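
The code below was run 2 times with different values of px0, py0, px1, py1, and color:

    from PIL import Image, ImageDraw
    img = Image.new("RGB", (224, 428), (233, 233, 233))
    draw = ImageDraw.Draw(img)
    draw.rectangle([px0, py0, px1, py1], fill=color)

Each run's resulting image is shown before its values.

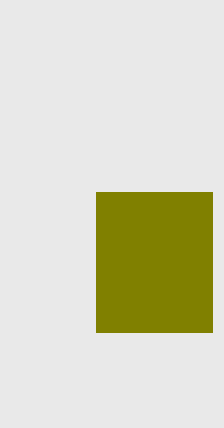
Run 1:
px0 = 96, py0 = 192, px1 = 212, py1 = 332, color = 'olive'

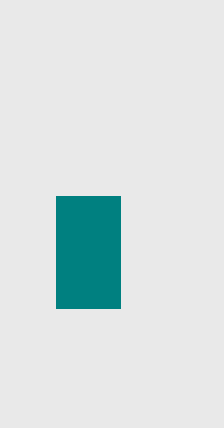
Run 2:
px0 = 56; py0 = 196; px1 = 120; py1 = 308; color = 'teal'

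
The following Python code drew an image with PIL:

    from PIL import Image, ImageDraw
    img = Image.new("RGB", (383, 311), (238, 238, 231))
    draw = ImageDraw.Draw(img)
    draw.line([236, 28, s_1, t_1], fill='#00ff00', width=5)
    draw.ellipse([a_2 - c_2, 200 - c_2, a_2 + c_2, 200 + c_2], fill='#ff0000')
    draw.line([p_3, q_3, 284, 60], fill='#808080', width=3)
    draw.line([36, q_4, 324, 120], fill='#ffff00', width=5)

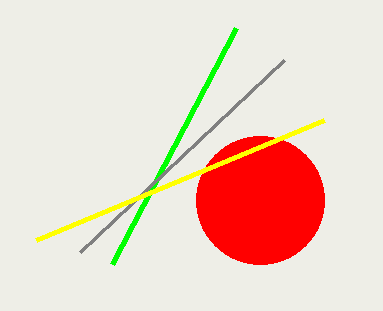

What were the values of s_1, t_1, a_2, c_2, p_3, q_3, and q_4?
s_1 = 112, t_1 = 264, a_2 = 260, c_2 = 64, p_3 = 80, q_3 = 252, q_4 = 240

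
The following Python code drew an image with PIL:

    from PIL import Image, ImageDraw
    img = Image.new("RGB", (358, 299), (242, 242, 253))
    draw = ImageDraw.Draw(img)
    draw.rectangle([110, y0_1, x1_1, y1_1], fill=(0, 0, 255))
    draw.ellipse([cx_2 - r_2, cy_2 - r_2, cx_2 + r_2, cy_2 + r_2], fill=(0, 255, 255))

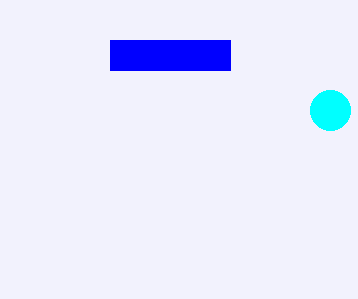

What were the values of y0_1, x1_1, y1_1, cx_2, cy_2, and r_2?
y0_1 = 40, x1_1 = 230, y1_1 = 70, cx_2 = 330, cy_2 = 110, r_2 = 20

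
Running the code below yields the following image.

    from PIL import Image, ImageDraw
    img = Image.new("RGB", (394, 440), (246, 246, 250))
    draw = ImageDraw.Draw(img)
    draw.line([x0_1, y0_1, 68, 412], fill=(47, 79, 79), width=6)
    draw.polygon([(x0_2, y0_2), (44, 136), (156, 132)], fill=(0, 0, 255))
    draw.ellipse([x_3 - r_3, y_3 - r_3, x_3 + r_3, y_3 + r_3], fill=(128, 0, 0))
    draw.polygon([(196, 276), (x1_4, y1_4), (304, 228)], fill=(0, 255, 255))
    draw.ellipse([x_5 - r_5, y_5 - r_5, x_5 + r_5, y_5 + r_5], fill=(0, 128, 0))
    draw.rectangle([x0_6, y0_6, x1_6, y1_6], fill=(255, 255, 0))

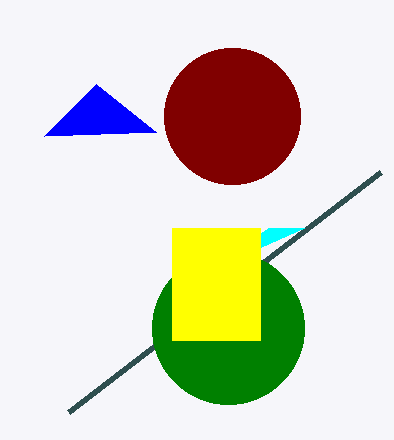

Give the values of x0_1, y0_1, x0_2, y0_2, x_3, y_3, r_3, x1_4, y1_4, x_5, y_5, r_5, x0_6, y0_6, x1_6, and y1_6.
x0_1 = 380
y0_1 = 172
x0_2 = 96
y0_2 = 84
x_3 = 232
y_3 = 116
r_3 = 68
x1_4 = 268
y1_4 = 228
x_5 = 228
y_5 = 328
r_5 = 76
x0_6 = 172
y0_6 = 228
x1_6 = 260
y1_6 = 340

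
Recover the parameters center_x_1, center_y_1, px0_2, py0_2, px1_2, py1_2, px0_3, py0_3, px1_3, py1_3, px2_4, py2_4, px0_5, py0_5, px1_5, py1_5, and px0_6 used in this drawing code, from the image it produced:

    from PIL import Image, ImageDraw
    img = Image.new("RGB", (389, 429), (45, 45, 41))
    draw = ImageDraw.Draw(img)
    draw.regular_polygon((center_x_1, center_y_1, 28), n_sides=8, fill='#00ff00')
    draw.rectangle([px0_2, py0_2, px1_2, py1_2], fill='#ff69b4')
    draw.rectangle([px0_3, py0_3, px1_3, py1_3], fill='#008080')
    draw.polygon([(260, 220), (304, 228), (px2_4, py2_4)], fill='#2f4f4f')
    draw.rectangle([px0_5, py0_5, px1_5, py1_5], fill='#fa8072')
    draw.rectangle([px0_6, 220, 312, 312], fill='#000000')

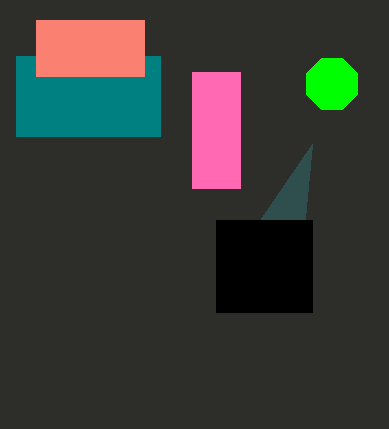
center_x_1 = 332
center_y_1 = 84
px0_2 = 192
py0_2 = 72
px1_2 = 240
py1_2 = 188
px0_3 = 16
py0_3 = 56
px1_3 = 160
py1_3 = 136
px2_4 = 312
py2_4 = 144
px0_5 = 36
py0_5 = 20
px1_5 = 144
py1_5 = 76
px0_6 = 216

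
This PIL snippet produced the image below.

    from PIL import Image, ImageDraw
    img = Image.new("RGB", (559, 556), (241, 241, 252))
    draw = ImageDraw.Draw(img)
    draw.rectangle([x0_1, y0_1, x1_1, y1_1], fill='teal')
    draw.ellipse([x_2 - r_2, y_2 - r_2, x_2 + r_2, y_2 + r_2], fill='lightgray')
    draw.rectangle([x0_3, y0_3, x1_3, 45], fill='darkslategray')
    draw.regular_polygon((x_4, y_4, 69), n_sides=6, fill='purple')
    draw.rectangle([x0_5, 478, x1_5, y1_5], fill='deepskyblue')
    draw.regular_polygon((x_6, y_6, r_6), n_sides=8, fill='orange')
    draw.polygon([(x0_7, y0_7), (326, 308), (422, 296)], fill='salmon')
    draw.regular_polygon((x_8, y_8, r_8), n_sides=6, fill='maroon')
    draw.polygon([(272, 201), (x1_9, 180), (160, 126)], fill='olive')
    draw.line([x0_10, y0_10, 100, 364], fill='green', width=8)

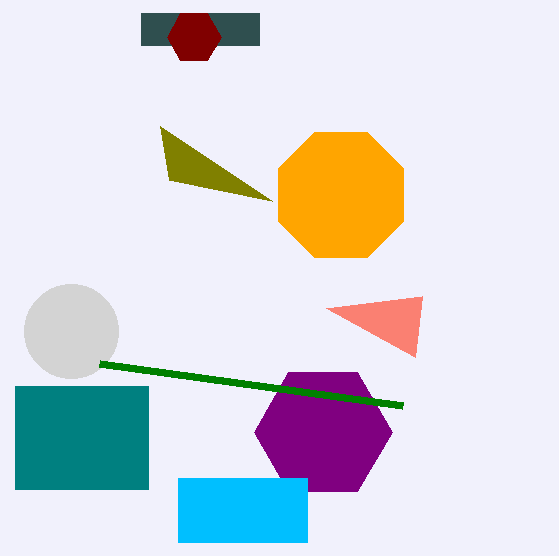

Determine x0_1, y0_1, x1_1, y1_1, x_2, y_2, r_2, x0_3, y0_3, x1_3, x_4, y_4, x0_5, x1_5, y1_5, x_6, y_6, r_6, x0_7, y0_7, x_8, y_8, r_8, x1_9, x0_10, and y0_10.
x0_1 = 15, y0_1 = 386, x1_1 = 148, y1_1 = 489, x_2 = 71, y_2 = 331, r_2 = 47, x0_3 = 141, y0_3 = 13, x1_3 = 259, x_4 = 323, y_4 = 432, x0_5 = 178, x1_5 = 307, y1_5 = 542, x_6 = 341, y_6 = 195, r_6 = 68, x0_7 = 415, y0_7 = 357, x_8 = 194, y_8 = 37, r_8 = 27, x1_9 = 169, x0_10 = 403, y0_10 = 406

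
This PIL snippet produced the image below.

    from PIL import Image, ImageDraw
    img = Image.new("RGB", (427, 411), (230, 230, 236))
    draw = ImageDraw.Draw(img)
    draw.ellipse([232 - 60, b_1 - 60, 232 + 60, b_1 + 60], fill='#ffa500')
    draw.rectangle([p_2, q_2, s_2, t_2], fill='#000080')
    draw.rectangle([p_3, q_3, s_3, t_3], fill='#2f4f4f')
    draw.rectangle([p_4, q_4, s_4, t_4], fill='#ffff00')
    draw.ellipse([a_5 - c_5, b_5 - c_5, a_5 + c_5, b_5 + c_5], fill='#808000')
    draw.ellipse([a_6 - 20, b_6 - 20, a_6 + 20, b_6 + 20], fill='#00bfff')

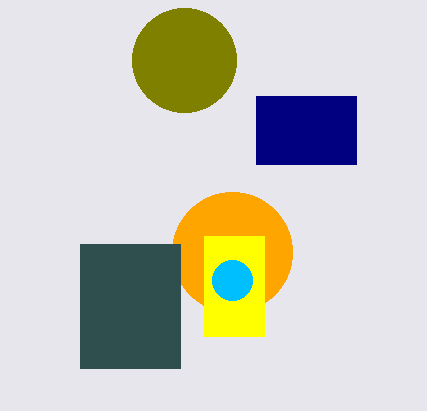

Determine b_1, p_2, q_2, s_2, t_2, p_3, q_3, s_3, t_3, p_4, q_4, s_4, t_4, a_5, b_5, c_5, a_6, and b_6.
b_1 = 252; p_2 = 256; q_2 = 96; s_2 = 356; t_2 = 164; p_3 = 80; q_3 = 244; s_3 = 180; t_3 = 368; p_4 = 204; q_4 = 236; s_4 = 264; t_4 = 336; a_5 = 184; b_5 = 60; c_5 = 52; a_6 = 232; b_6 = 280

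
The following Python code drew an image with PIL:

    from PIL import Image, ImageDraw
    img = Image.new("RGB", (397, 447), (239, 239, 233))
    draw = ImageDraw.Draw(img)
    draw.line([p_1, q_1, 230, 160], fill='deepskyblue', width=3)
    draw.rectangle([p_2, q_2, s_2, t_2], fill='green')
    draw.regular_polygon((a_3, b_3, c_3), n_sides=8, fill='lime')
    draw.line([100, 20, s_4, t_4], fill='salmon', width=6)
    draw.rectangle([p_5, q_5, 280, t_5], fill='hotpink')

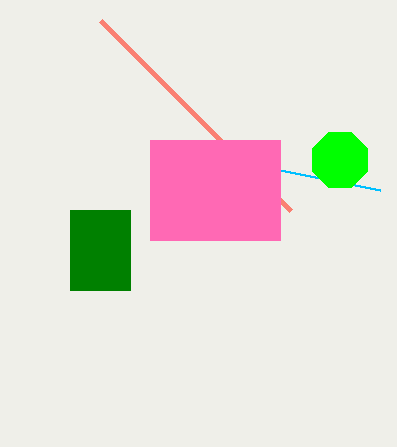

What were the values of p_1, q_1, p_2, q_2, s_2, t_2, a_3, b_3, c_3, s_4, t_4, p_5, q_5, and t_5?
p_1 = 380, q_1 = 190, p_2 = 70, q_2 = 210, s_2 = 130, t_2 = 290, a_3 = 340, b_3 = 160, c_3 = 30, s_4 = 290, t_4 = 210, p_5 = 150, q_5 = 140, t_5 = 240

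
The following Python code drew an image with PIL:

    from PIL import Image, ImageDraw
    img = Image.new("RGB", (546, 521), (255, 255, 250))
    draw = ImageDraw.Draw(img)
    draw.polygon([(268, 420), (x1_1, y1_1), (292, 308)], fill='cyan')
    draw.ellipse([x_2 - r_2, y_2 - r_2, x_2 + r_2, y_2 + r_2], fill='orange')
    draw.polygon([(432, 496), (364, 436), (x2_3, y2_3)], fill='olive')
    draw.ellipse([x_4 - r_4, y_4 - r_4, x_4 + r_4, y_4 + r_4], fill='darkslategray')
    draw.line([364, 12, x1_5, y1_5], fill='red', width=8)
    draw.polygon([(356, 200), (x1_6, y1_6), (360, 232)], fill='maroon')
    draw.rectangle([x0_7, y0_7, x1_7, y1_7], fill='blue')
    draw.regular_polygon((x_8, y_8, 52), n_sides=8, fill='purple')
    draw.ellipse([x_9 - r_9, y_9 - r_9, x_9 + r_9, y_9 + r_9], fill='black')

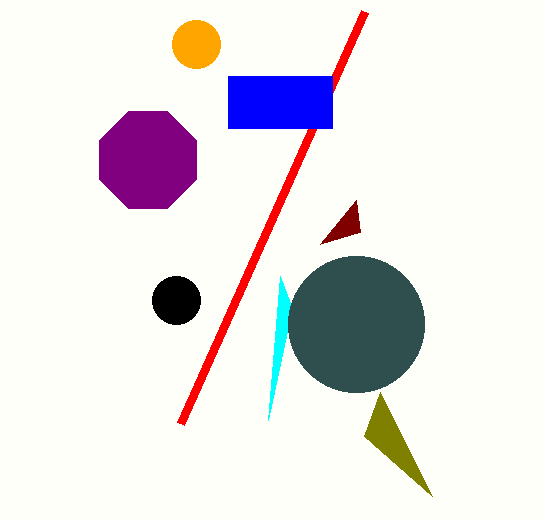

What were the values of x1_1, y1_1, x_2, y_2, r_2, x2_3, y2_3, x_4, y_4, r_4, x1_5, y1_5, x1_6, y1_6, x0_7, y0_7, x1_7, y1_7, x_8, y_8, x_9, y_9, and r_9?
x1_1 = 280
y1_1 = 276
x_2 = 196
y_2 = 44
r_2 = 24
x2_3 = 380
y2_3 = 392
x_4 = 356
y_4 = 324
r_4 = 68
x1_5 = 180
y1_5 = 424
x1_6 = 320
y1_6 = 244
x0_7 = 228
y0_7 = 76
x1_7 = 332
y1_7 = 128
x_8 = 148
y_8 = 160
x_9 = 176
y_9 = 300
r_9 = 24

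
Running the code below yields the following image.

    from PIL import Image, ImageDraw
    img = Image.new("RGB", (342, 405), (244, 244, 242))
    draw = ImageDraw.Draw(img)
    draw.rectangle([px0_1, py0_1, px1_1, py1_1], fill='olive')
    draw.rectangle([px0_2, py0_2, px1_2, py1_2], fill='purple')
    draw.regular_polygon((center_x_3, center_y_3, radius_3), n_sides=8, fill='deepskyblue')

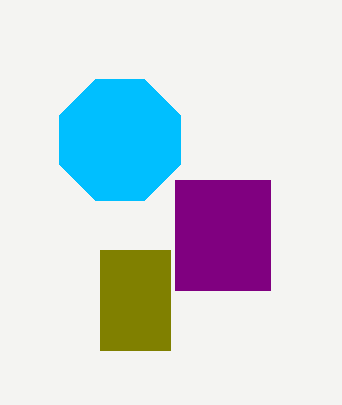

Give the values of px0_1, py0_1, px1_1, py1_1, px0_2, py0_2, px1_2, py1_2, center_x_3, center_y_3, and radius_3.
px0_1 = 100
py0_1 = 250
px1_1 = 170
py1_1 = 350
px0_2 = 175
py0_2 = 180
px1_2 = 270
py1_2 = 290
center_x_3 = 120
center_y_3 = 140
radius_3 = 65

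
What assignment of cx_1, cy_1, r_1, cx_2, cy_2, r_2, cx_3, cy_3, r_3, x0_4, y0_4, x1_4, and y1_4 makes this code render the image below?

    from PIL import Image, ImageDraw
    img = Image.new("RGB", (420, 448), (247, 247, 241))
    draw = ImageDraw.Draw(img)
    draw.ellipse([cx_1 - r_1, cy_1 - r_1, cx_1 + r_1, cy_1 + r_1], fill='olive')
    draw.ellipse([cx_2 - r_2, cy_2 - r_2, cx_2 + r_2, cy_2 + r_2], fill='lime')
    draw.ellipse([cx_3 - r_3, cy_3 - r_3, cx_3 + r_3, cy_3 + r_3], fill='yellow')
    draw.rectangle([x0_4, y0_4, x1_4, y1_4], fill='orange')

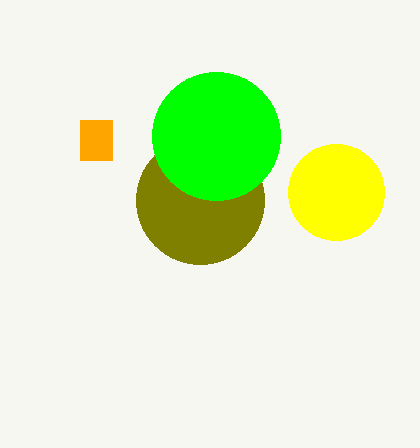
cx_1 = 200; cy_1 = 200; r_1 = 64; cx_2 = 216; cy_2 = 136; r_2 = 64; cx_3 = 336; cy_3 = 192; r_3 = 48; x0_4 = 80; y0_4 = 120; x1_4 = 112; y1_4 = 160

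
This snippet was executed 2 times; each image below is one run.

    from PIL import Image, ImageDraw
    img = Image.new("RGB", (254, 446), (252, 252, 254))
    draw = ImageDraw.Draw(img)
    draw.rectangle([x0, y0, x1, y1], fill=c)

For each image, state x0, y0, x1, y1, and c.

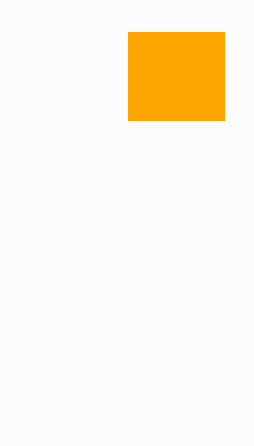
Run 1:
x0 = 128
y0 = 32
x1 = 224
y1 = 120
c = 'orange'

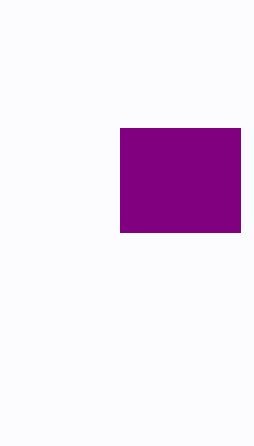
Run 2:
x0 = 120
y0 = 128
x1 = 240
y1 = 232
c = 'purple'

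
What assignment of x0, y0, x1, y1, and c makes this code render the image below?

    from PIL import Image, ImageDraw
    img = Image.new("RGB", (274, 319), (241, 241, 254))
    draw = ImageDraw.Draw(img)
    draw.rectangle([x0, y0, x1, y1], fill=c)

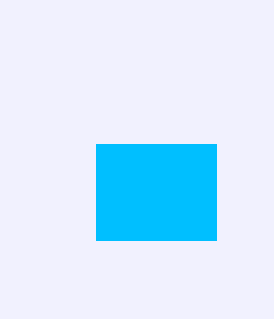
x0 = 96
y0 = 144
x1 = 216
y1 = 240
c = 'deepskyblue'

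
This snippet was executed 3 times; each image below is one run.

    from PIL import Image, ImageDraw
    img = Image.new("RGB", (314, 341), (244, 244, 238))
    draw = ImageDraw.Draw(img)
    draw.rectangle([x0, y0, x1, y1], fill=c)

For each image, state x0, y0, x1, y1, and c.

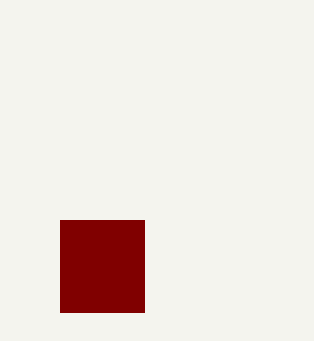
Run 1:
x0 = 60
y0 = 220
x1 = 144
y1 = 312
c = 'maroon'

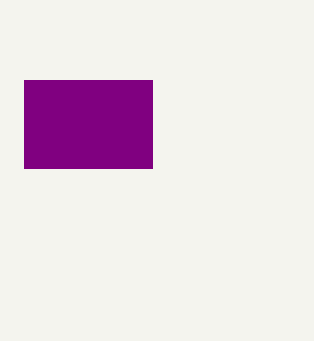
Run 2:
x0 = 24
y0 = 80
x1 = 152
y1 = 168
c = 'purple'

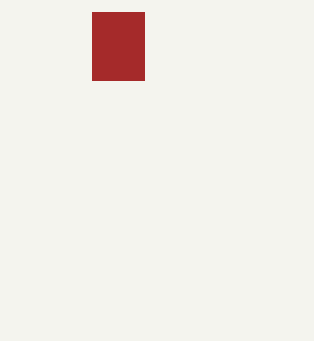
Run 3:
x0 = 92; y0 = 12; x1 = 144; y1 = 80; c = 'brown'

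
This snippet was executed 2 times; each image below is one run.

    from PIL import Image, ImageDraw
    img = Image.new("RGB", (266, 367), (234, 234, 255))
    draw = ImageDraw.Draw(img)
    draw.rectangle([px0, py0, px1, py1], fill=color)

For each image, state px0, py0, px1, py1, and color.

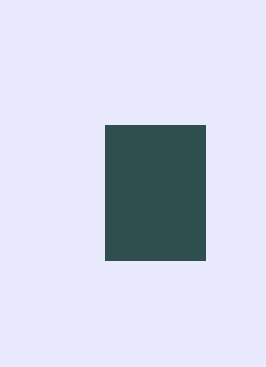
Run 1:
px0 = 105; py0 = 125; px1 = 205; py1 = 260; color = 'darkslategray'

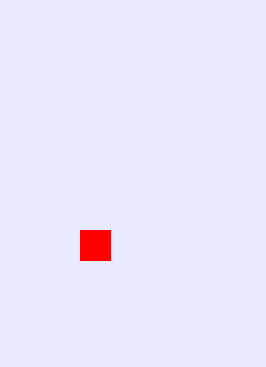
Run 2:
px0 = 80, py0 = 230, px1 = 110, py1 = 260, color = 'red'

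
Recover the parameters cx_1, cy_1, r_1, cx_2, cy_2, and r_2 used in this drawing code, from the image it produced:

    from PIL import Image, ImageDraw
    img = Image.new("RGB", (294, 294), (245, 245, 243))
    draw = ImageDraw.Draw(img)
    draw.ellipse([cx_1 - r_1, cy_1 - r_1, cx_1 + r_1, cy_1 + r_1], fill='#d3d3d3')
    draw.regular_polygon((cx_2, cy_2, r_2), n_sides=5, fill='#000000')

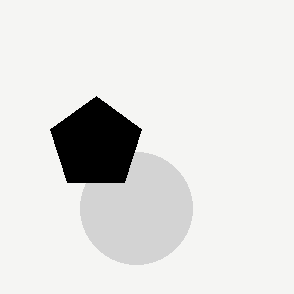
cx_1 = 136; cy_1 = 208; r_1 = 56; cx_2 = 96; cy_2 = 144; r_2 = 48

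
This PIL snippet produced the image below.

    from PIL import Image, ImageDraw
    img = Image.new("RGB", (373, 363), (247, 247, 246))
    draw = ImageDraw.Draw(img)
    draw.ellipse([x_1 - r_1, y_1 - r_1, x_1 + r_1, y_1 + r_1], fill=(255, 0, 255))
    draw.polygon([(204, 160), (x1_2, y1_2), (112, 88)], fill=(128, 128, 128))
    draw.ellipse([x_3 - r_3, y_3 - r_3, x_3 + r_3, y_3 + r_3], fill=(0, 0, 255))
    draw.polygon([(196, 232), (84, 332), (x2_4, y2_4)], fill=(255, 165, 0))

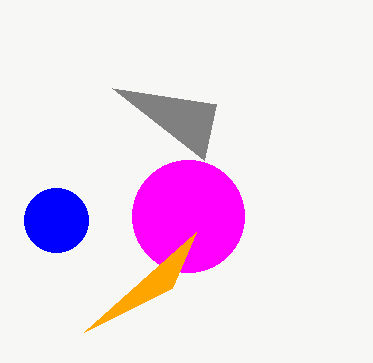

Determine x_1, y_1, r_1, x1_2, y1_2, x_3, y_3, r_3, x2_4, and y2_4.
x_1 = 188
y_1 = 216
r_1 = 56
x1_2 = 216
y1_2 = 104
x_3 = 56
y_3 = 220
r_3 = 32
x2_4 = 172
y2_4 = 288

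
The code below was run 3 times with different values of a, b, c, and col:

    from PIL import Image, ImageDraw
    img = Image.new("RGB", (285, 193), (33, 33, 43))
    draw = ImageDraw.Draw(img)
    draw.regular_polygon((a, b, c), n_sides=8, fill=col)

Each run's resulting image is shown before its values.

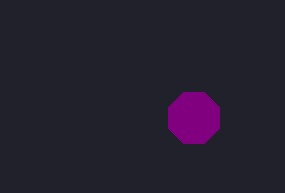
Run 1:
a = 194; b = 118; c = 28; col = 'purple'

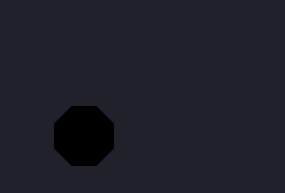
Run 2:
a = 84; b = 136; c = 32; col = 'black'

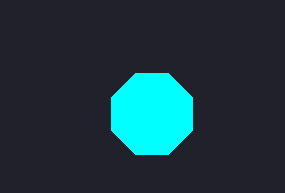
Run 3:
a = 152, b = 114, c = 44, col = 'cyan'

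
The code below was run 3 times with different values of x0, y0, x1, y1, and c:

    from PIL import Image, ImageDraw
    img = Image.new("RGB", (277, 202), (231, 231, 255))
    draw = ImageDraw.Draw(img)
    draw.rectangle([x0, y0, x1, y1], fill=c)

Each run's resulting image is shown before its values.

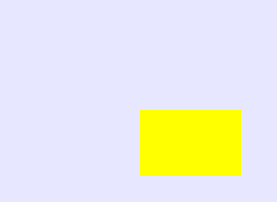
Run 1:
x0 = 140, y0 = 110, x1 = 240, y1 = 175, c = 'yellow'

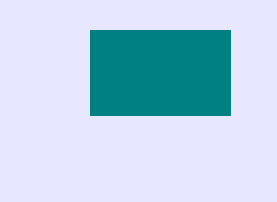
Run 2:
x0 = 90; y0 = 30; x1 = 230; y1 = 115; c = 'teal'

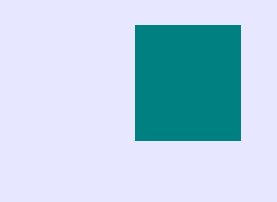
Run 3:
x0 = 135, y0 = 25, x1 = 240, y1 = 140, c = 'teal'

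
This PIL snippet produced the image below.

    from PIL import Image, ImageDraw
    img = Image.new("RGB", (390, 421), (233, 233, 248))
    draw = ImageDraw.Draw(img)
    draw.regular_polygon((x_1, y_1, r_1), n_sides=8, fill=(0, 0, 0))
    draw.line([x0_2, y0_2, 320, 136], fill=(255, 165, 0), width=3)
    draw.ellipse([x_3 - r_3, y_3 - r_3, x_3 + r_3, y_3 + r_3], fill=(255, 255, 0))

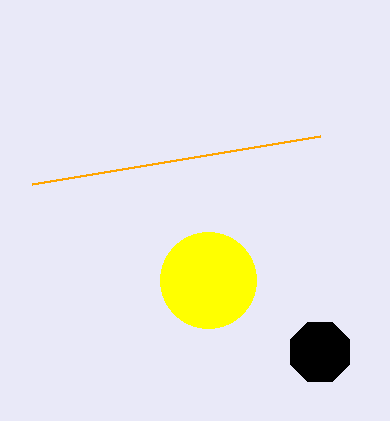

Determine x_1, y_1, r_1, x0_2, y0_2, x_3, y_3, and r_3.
x_1 = 320, y_1 = 352, r_1 = 32, x0_2 = 32, y0_2 = 184, x_3 = 208, y_3 = 280, r_3 = 48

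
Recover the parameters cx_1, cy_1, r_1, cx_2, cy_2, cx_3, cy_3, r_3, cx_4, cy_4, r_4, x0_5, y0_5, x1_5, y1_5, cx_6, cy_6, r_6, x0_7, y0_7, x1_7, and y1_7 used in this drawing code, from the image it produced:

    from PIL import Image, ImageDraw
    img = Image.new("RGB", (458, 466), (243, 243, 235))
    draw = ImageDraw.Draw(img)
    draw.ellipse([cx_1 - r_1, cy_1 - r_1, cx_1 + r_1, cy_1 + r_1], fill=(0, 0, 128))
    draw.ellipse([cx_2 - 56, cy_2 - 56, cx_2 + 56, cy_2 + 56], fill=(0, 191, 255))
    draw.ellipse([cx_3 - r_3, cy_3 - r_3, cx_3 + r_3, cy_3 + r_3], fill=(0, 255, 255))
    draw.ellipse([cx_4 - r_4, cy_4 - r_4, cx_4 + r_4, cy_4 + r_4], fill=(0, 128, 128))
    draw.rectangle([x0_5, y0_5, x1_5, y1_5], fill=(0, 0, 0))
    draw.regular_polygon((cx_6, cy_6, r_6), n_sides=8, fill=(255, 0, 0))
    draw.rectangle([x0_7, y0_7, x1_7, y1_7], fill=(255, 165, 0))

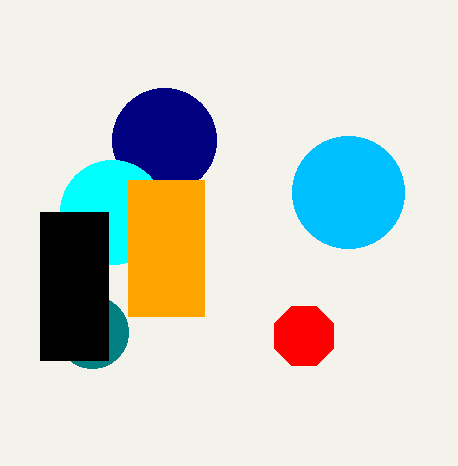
cx_1 = 164; cy_1 = 140; r_1 = 52; cx_2 = 348; cy_2 = 192; cx_3 = 112; cy_3 = 212; r_3 = 52; cx_4 = 92; cy_4 = 332; r_4 = 36; x0_5 = 40; y0_5 = 212; x1_5 = 108; y1_5 = 360; cx_6 = 304; cy_6 = 336; r_6 = 32; x0_7 = 128; y0_7 = 180; x1_7 = 204; y1_7 = 316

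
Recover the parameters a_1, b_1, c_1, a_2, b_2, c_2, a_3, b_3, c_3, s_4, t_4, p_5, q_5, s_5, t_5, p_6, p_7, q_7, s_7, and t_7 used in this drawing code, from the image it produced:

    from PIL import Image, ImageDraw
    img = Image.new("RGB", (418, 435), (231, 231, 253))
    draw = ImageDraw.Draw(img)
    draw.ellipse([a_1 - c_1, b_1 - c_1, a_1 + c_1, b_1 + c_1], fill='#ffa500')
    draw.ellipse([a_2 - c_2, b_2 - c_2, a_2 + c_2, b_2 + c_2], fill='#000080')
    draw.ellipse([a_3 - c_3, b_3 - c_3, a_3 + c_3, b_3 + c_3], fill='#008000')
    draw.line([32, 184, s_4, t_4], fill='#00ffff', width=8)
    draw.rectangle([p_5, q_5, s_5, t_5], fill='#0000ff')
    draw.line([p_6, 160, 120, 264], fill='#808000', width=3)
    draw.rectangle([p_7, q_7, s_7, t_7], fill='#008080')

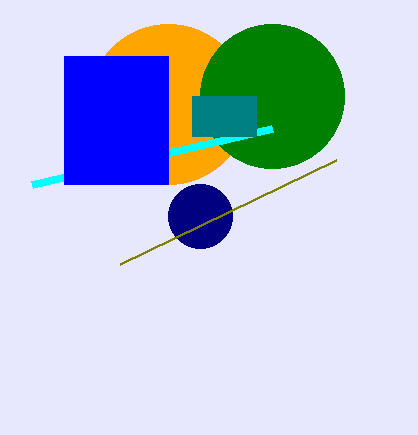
a_1 = 168, b_1 = 104, c_1 = 80, a_2 = 200, b_2 = 216, c_2 = 32, a_3 = 272, b_3 = 96, c_3 = 72, s_4 = 272, t_4 = 128, p_5 = 64, q_5 = 56, s_5 = 168, t_5 = 184, p_6 = 336, p_7 = 192, q_7 = 96, s_7 = 256, t_7 = 136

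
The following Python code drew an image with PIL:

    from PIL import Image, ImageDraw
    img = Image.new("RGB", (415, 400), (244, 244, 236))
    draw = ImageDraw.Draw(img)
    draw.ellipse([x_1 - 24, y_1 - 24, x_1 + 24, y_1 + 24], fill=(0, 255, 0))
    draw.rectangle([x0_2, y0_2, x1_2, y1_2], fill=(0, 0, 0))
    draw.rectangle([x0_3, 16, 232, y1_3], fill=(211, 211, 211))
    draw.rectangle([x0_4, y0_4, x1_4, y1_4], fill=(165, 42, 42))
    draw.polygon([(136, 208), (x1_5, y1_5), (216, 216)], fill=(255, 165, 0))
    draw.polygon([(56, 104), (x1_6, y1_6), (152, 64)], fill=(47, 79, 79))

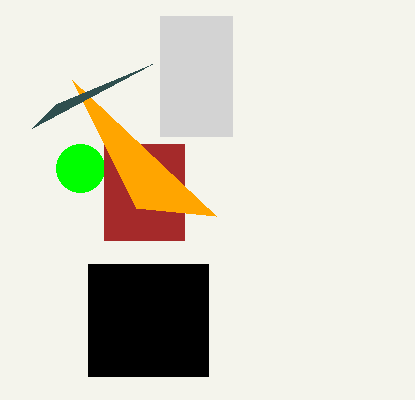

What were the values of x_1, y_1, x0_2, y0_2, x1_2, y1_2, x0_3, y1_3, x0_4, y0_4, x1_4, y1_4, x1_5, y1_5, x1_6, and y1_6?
x_1 = 80, y_1 = 168, x0_2 = 88, y0_2 = 264, x1_2 = 208, y1_2 = 376, x0_3 = 160, y1_3 = 136, x0_4 = 104, y0_4 = 144, x1_4 = 184, y1_4 = 240, x1_5 = 72, y1_5 = 80, x1_6 = 32, y1_6 = 128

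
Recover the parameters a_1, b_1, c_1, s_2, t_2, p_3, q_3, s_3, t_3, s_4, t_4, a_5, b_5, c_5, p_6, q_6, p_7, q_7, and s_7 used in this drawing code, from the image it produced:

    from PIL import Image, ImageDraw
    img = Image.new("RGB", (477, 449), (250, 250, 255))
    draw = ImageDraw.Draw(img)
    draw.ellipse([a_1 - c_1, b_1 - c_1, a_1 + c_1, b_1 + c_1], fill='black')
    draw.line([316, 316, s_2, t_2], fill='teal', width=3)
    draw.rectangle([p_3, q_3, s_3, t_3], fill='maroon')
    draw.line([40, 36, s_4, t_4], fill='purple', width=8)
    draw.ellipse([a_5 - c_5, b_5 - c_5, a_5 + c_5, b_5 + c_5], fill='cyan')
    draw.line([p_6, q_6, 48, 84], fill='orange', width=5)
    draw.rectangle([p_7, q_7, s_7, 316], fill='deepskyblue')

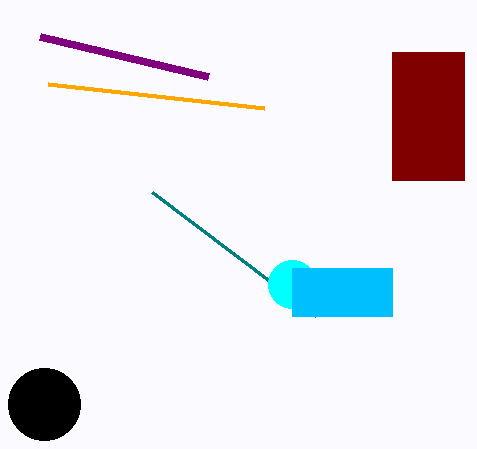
a_1 = 44; b_1 = 404; c_1 = 36; s_2 = 152; t_2 = 192; p_3 = 392; q_3 = 52; s_3 = 464; t_3 = 180; s_4 = 208; t_4 = 76; a_5 = 292; b_5 = 284; c_5 = 24; p_6 = 264; q_6 = 108; p_7 = 292; q_7 = 268; s_7 = 392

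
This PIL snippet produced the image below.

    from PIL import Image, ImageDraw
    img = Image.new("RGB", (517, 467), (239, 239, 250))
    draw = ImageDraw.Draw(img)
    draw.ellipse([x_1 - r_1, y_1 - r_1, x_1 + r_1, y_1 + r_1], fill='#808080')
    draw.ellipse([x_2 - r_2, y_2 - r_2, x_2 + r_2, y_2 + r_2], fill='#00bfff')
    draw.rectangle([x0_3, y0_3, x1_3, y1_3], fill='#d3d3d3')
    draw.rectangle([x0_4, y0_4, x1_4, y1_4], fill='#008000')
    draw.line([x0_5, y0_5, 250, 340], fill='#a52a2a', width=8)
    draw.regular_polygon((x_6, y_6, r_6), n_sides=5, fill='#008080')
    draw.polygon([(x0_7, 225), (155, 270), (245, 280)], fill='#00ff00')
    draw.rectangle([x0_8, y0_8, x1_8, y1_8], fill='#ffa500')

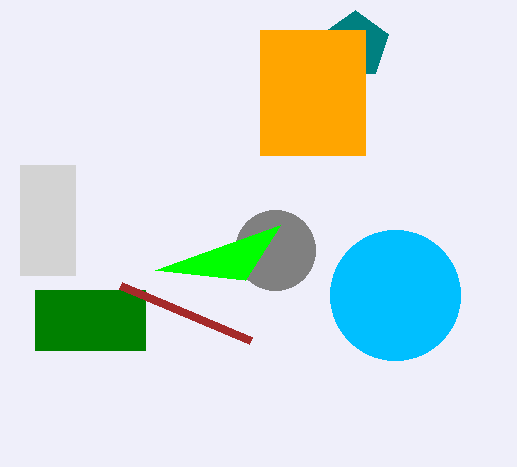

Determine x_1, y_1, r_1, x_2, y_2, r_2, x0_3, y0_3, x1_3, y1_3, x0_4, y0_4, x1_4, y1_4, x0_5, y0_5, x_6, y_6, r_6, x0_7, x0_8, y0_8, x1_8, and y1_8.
x_1 = 275
y_1 = 250
r_1 = 40
x_2 = 395
y_2 = 295
r_2 = 65
x0_3 = 20
y0_3 = 165
x1_3 = 75
y1_3 = 275
x0_4 = 35
y0_4 = 290
x1_4 = 145
y1_4 = 350
x0_5 = 120
y0_5 = 285
x_6 = 355
y_6 = 45
r_6 = 35
x0_7 = 280
x0_8 = 260
y0_8 = 30
x1_8 = 365
y1_8 = 155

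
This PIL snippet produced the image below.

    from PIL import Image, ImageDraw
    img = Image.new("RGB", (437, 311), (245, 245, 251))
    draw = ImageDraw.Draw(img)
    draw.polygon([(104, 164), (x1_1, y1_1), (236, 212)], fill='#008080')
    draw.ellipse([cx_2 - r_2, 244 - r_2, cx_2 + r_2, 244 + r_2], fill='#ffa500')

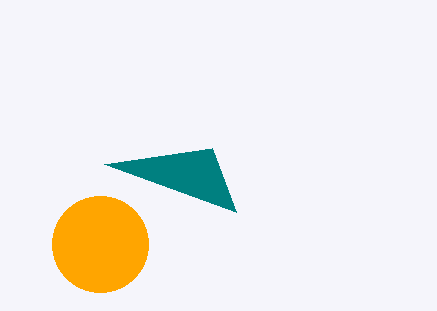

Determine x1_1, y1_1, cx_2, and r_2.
x1_1 = 212, y1_1 = 148, cx_2 = 100, r_2 = 48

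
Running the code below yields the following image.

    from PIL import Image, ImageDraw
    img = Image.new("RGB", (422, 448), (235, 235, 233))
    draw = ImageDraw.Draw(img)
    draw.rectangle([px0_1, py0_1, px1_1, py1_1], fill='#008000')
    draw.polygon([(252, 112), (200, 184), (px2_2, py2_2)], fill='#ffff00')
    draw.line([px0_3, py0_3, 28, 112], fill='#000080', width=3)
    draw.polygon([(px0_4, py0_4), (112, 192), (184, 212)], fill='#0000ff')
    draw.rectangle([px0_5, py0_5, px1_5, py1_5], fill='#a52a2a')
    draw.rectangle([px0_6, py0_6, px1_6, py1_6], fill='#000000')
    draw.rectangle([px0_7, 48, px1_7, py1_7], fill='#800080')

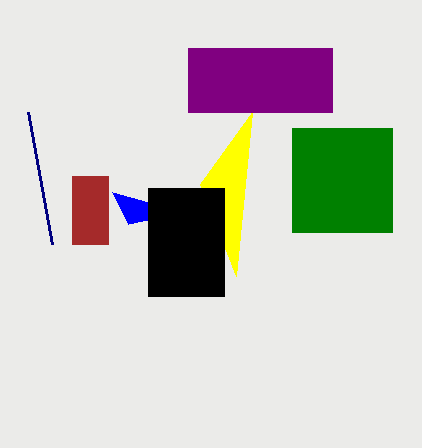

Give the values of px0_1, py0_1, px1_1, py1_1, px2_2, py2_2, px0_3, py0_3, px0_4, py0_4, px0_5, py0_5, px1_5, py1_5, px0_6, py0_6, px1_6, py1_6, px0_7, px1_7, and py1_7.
px0_1 = 292
py0_1 = 128
px1_1 = 392
py1_1 = 232
px2_2 = 236
py2_2 = 276
px0_3 = 52
py0_3 = 244
px0_4 = 128
py0_4 = 224
px0_5 = 72
py0_5 = 176
px1_5 = 108
py1_5 = 244
px0_6 = 148
py0_6 = 188
px1_6 = 224
py1_6 = 296
px0_7 = 188
px1_7 = 332
py1_7 = 112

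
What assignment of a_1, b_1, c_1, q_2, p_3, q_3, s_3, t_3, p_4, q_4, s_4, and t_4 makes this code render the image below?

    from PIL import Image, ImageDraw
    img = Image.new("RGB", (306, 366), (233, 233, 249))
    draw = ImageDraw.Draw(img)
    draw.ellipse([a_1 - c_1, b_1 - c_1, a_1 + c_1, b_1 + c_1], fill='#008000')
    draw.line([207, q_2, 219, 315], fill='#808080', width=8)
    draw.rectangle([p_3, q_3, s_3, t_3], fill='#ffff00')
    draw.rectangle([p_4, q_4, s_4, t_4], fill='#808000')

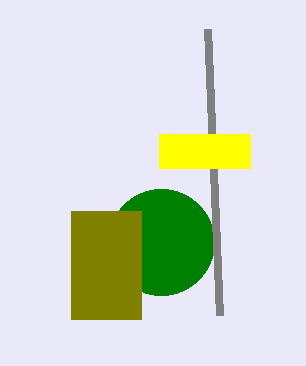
a_1 = 161, b_1 = 242, c_1 = 53, q_2 = 29, p_3 = 159, q_3 = 134, s_3 = 250, t_3 = 168, p_4 = 71, q_4 = 211, s_4 = 141, t_4 = 319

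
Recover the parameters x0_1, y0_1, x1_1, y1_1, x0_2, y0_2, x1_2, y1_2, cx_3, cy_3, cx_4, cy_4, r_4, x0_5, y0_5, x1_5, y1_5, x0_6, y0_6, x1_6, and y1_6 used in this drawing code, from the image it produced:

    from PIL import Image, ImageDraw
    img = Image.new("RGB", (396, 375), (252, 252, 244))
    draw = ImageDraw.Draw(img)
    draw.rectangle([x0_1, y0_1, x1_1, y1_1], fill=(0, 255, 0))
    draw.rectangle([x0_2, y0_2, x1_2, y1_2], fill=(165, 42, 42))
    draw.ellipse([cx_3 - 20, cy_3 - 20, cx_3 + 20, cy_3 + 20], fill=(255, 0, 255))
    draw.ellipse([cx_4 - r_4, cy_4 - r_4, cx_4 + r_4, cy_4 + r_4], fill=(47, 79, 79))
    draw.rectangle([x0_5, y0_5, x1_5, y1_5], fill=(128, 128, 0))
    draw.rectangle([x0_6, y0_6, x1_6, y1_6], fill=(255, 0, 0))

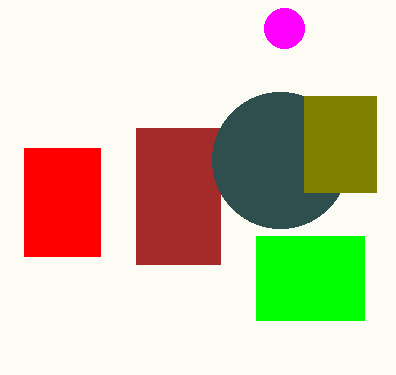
x0_1 = 256; y0_1 = 236; x1_1 = 364; y1_1 = 320; x0_2 = 136; y0_2 = 128; x1_2 = 220; y1_2 = 264; cx_3 = 284; cy_3 = 28; cx_4 = 280; cy_4 = 160; r_4 = 68; x0_5 = 304; y0_5 = 96; x1_5 = 376; y1_5 = 192; x0_6 = 24; y0_6 = 148; x1_6 = 100; y1_6 = 256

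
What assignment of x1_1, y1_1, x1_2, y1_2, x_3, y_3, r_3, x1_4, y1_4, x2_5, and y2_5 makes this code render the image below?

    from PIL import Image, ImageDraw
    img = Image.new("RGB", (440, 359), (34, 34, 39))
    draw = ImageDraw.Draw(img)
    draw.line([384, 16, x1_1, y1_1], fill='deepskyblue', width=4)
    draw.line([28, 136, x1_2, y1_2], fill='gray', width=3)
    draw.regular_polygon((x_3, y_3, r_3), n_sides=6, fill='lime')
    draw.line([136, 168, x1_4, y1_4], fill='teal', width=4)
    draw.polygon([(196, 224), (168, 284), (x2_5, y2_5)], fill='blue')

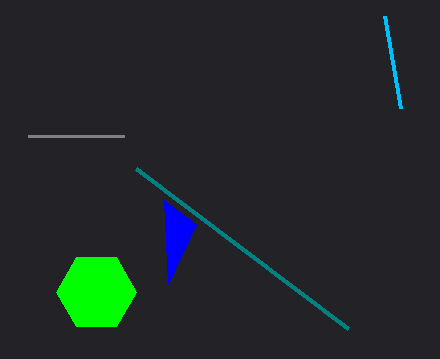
x1_1 = 400, y1_1 = 108, x1_2 = 124, y1_2 = 136, x_3 = 96, y_3 = 292, r_3 = 40, x1_4 = 348, y1_4 = 328, x2_5 = 164, y2_5 = 200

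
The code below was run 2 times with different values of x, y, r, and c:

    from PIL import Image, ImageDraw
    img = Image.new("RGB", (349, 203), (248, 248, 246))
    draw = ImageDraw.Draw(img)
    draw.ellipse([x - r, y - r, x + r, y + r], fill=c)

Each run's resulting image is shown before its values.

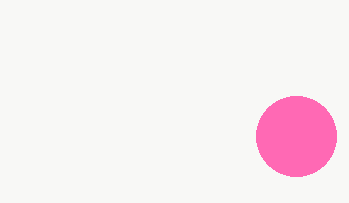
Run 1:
x = 296, y = 136, r = 40, c = 'hotpink'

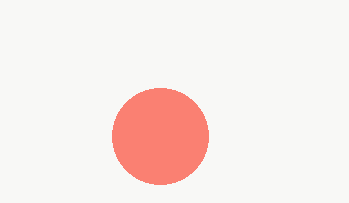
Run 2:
x = 160, y = 136, r = 48, c = 'salmon'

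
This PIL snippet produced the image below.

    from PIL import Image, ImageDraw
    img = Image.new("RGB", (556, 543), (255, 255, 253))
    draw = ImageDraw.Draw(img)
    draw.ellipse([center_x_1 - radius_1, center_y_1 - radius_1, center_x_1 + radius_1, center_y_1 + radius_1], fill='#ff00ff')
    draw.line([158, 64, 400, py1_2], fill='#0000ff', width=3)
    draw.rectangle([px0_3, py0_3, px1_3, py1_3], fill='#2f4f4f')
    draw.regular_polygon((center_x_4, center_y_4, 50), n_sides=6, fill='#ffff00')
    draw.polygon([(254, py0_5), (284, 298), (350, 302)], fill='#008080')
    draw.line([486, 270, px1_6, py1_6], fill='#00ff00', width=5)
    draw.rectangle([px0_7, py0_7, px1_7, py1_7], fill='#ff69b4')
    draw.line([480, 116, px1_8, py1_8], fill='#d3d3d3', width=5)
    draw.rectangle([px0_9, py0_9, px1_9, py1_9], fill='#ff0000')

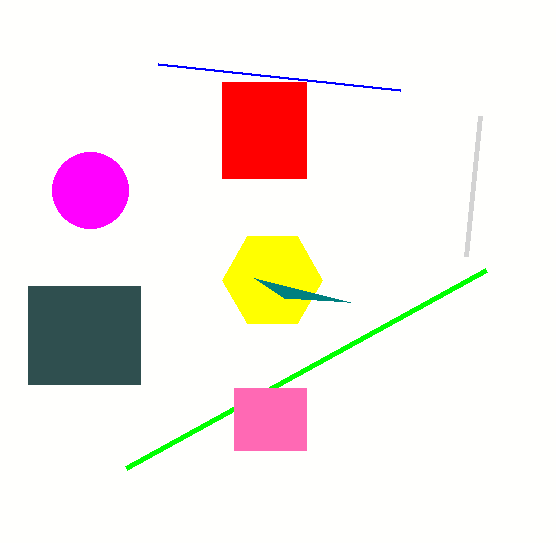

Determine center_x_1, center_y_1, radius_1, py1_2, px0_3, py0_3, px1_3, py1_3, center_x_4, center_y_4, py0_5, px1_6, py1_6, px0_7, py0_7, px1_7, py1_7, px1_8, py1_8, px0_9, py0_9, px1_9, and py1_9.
center_x_1 = 90, center_y_1 = 190, radius_1 = 38, py1_2 = 90, px0_3 = 28, py0_3 = 286, px1_3 = 140, py1_3 = 384, center_x_4 = 272, center_y_4 = 280, py0_5 = 278, px1_6 = 126, py1_6 = 468, px0_7 = 234, py0_7 = 388, px1_7 = 306, py1_7 = 450, px1_8 = 466, py1_8 = 256, px0_9 = 222, py0_9 = 82, px1_9 = 306, py1_9 = 178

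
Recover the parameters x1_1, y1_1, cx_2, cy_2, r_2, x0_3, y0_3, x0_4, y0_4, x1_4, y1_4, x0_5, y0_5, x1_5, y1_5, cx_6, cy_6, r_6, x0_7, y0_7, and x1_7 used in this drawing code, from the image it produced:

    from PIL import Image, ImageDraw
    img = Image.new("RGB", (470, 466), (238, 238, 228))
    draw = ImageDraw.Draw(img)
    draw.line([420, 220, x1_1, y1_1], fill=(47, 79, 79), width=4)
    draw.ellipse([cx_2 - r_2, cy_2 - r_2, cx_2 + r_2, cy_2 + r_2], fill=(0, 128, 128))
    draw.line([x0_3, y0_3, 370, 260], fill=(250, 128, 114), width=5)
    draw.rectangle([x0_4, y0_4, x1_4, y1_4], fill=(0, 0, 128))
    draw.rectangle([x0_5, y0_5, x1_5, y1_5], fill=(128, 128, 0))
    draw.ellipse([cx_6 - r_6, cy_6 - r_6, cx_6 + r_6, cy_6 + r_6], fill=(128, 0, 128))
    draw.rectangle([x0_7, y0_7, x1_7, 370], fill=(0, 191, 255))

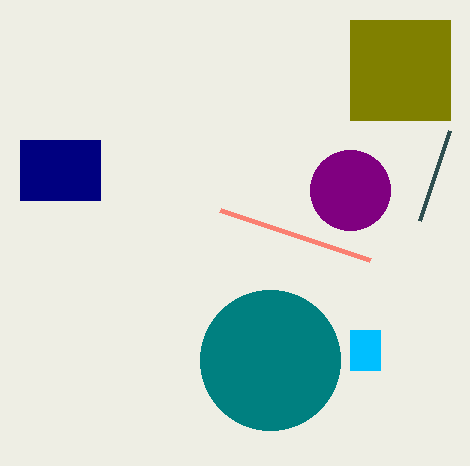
x1_1 = 450, y1_1 = 130, cx_2 = 270, cy_2 = 360, r_2 = 70, x0_3 = 220, y0_3 = 210, x0_4 = 20, y0_4 = 140, x1_4 = 100, y1_4 = 200, x0_5 = 350, y0_5 = 20, x1_5 = 450, y1_5 = 120, cx_6 = 350, cy_6 = 190, r_6 = 40, x0_7 = 350, y0_7 = 330, x1_7 = 380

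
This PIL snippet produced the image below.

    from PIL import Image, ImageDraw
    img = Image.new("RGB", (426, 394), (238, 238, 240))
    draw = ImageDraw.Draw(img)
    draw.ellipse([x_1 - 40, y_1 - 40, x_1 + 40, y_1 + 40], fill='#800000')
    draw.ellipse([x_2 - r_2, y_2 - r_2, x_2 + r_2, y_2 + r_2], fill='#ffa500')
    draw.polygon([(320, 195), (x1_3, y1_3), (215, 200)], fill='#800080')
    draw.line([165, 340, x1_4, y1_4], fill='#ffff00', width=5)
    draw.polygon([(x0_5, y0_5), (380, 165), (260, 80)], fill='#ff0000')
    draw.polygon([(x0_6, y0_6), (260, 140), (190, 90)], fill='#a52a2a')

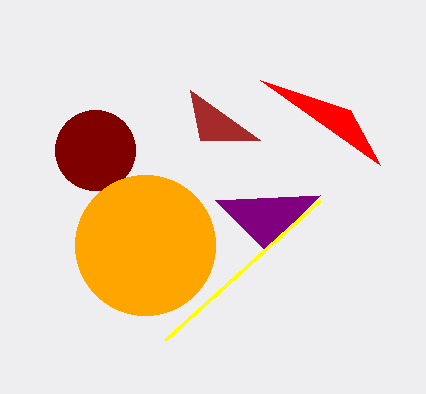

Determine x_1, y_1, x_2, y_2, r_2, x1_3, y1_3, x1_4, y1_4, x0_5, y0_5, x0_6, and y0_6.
x_1 = 95
y_1 = 150
x_2 = 145
y_2 = 245
r_2 = 70
x1_3 = 265
y1_3 = 250
x1_4 = 320
y1_4 = 200
x0_5 = 350
y0_5 = 110
x0_6 = 200
y0_6 = 140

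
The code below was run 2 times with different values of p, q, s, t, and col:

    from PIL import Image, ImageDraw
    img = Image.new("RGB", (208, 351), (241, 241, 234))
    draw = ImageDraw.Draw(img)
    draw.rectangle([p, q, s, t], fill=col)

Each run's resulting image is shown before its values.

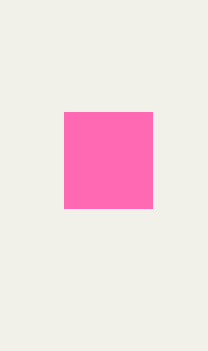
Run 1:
p = 64, q = 112, s = 152, t = 208, col = 'hotpink'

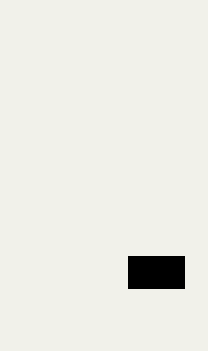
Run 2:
p = 128; q = 256; s = 184; t = 288; col = 'black'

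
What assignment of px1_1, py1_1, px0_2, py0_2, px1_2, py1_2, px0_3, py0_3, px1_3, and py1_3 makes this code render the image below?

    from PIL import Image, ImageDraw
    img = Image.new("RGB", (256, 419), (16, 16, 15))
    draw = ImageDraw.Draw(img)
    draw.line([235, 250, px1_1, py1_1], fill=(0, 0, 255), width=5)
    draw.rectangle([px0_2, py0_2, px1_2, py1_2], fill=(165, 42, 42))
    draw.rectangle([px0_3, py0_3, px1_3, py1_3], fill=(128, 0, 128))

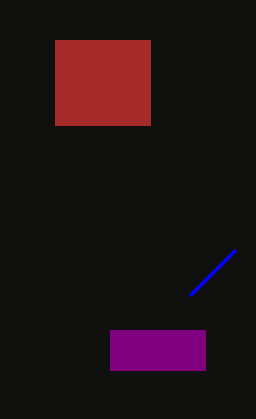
px1_1 = 190; py1_1 = 295; px0_2 = 55; py0_2 = 40; px1_2 = 150; py1_2 = 125; px0_3 = 110; py0_3 = 330; px1_3 = 205; py1_3 = 370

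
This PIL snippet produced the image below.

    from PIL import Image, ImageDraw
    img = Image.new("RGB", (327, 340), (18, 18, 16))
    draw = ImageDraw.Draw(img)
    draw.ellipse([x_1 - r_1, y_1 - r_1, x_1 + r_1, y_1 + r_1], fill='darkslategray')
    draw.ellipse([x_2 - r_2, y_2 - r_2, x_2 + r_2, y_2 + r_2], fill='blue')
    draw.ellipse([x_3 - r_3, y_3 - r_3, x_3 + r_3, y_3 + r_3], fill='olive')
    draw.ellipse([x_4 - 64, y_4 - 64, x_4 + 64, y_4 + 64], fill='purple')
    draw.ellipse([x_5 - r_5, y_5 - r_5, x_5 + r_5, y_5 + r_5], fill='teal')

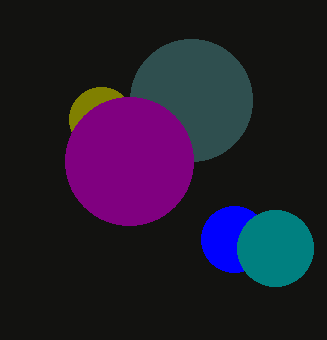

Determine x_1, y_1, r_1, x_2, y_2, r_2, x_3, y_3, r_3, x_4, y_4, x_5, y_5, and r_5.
x_1 = 191
y_1 = 100
r_1 = 61
x_2 = 234
y_2 = 239
r_2 = 33
x_3 = 101
y_3 = 119
r_3 = 32
x_4 = 129
y_4 = 161
x_5 = 275
y_5 = 248
r_5 = 38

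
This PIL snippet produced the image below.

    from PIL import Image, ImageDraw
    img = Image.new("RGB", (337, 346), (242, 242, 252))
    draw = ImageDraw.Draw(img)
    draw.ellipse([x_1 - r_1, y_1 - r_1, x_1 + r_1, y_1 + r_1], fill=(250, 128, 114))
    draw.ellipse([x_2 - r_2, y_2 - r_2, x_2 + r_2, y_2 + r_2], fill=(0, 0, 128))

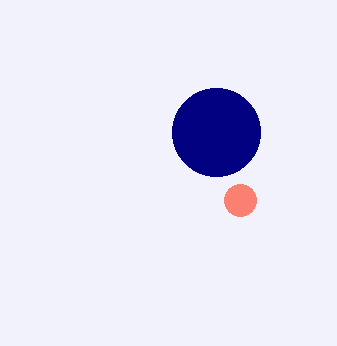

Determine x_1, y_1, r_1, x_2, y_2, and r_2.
x_1 = 240; y_1 = 200; r_1 = 16; x_2 = 216; y_2 = 132; r_2 = 44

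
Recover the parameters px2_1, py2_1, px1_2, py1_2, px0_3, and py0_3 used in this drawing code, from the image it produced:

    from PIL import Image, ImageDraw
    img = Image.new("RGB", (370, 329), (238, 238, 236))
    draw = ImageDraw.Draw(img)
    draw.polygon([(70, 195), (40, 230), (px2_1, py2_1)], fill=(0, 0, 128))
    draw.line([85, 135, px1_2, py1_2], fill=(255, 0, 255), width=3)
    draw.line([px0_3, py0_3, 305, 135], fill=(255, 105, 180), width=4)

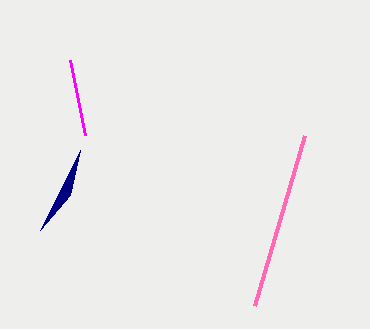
px2_1 = 80; py2_1 = 150; px1_2 = 70; py1_2 = 60; px0_3 = 255; py0_3 = 305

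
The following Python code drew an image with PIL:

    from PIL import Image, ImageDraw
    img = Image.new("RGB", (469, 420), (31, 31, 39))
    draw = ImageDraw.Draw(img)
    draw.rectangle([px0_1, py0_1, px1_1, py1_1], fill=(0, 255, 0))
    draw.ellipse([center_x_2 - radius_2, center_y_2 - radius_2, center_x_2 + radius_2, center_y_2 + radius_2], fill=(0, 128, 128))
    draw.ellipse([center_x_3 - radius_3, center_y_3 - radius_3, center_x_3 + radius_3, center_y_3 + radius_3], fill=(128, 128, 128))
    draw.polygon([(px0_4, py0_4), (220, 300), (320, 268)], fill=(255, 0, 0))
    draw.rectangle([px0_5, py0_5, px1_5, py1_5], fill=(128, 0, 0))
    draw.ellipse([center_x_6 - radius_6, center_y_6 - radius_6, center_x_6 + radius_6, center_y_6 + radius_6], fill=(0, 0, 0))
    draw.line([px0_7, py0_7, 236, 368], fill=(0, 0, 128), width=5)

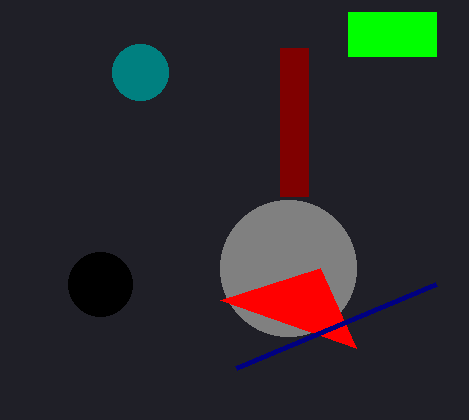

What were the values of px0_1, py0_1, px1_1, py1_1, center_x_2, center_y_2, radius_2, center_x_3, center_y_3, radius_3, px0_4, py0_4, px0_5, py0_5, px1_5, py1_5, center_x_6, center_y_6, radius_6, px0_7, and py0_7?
px0_1 = 348
py0_1 = 12
px1_1 = 436
py1_1 = 56
center_x_2 = 140
center_y_2 = 72
radius_2 = 28
center_x_3 = 288
center_y_3 = 268
radius_3 = 68
px0_4 = 356
py0_4 = 348
px0_5 = 280
py0_5 = 48
px1_5 = 308
py1_5 = 196
center_x_6 = 100
center_y_6 = 284
radius_6 = 32
px0_7 = 436
py0_7 = 284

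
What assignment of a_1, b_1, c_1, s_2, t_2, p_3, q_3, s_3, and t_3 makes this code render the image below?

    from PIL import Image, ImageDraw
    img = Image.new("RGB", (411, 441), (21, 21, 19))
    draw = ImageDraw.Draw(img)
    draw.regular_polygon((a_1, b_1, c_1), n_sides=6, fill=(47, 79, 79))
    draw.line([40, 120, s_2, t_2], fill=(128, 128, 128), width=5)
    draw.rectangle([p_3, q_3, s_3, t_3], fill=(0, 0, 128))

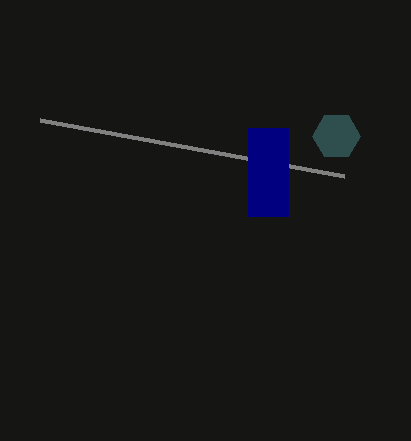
a_1 = 336; b_1 = 136; c_1 = 24; s_2 = 344; t_2 = 176; p_3 = 248; q_3 = 128; s_3 = 288; t_3 = 216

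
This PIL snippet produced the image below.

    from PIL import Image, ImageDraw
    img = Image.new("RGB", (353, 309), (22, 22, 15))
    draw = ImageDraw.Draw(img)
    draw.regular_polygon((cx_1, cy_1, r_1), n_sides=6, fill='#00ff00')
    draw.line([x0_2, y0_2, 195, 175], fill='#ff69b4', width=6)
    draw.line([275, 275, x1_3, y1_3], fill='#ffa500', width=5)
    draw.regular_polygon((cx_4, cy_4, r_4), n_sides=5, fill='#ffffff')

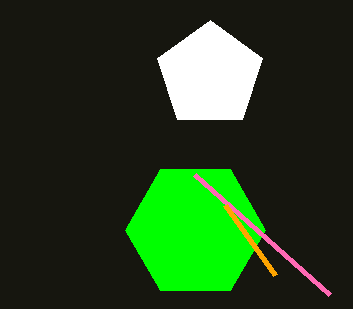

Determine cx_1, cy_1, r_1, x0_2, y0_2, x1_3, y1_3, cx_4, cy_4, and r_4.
cx_1 = 195; cy_1 = 230; r_1 = 70; x0_2 = 330; y0_2 = 295; x1_3 = 225; y1_3 = 205; cx_4 = 210; cy_4 = 75; r_4 = 55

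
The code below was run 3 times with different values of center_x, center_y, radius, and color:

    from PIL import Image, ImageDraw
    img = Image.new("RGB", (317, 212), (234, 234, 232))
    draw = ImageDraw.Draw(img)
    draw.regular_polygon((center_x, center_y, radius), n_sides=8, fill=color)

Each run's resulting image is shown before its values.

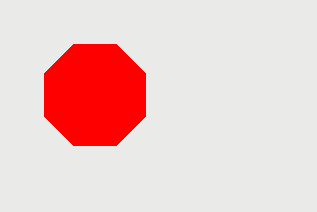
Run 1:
center_x = 95, center_y = 95, radius = 55, color = 'red'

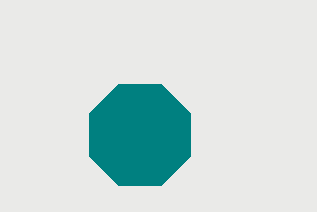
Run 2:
center_x = 140; center_y = 135; radius = 55; color = 'teal'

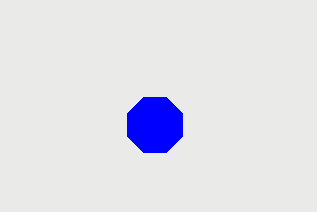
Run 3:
center_x = 155; center_y = 125; radius = 30; color = 'blue'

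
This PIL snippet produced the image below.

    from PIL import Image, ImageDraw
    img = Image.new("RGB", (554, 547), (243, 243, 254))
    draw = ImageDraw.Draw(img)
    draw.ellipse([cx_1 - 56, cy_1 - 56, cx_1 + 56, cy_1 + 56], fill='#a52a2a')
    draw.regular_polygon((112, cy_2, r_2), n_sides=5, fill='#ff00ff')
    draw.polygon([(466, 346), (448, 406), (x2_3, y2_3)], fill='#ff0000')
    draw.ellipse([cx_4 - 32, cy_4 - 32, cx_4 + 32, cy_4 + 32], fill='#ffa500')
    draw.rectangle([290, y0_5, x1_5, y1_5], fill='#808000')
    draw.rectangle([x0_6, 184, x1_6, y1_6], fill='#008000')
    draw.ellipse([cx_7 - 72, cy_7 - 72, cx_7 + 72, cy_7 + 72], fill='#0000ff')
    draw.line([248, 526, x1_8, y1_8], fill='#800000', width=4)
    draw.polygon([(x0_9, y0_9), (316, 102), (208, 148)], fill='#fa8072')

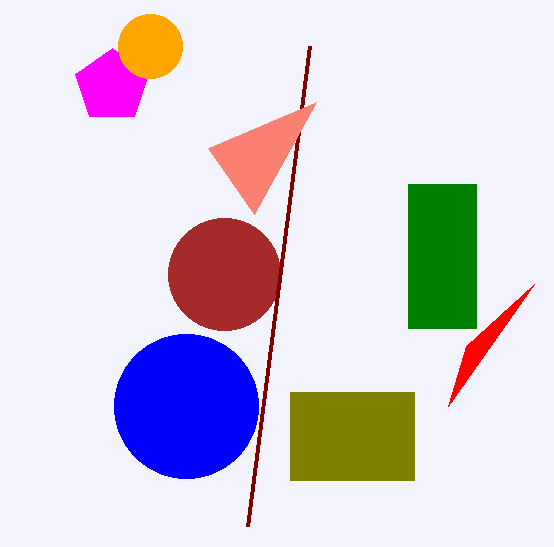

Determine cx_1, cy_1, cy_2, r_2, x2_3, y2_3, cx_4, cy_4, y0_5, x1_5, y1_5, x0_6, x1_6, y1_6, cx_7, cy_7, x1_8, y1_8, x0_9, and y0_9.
cx_1 = 224
cy_1 = 274
cy_2 = 86
r_2 = 38
x2_3 = 534
y2_3 = 284
cx_4 = 150
cy_4 = 46
y0_5 = 392
x1_5 = 414
y1_5 = 480
x0_6 = 408
x1_6 = 476
y1_6 = 328
cx_7 = 186
cy_7 = 406
x1_8 = 310
y1_8 = 46
x0_9 = 254
y0_9 = 214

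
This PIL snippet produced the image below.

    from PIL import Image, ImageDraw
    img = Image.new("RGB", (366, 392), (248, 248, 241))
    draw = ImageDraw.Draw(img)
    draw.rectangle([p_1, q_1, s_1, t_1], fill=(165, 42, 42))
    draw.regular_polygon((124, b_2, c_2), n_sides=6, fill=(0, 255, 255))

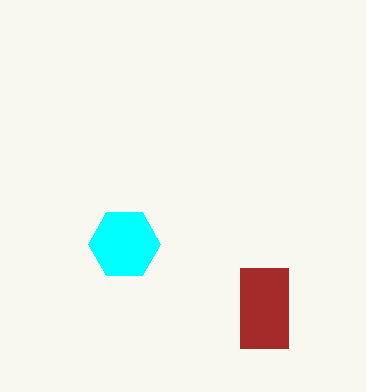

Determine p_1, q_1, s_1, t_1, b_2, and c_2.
p_1 = 240
q_1 = 268
s_1 = 288
t_1 = 348
b_2 = 244
c_2 = 36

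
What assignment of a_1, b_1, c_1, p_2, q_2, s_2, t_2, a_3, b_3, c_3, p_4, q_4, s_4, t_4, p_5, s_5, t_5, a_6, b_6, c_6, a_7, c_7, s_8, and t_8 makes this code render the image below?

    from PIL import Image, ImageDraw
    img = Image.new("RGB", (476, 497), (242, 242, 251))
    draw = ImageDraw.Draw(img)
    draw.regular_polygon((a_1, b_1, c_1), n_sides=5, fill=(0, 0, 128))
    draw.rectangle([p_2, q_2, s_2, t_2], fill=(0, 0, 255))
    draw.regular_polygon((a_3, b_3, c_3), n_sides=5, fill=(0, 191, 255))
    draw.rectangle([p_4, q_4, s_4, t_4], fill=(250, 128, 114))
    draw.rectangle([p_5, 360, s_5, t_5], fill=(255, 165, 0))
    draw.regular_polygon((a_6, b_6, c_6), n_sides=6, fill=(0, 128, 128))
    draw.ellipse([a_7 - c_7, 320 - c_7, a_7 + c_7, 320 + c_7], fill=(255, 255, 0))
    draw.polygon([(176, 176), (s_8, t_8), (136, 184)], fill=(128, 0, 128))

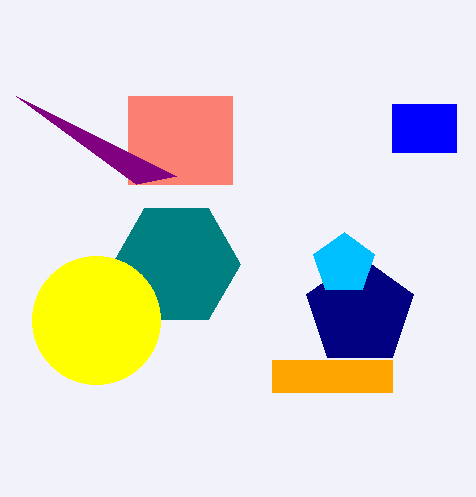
a_1 = 360; b_1 = 312; c_1 = 56; p_2 = 392; q_2 = 104; s_2 = 456; t_2 = 152; a_3 = 344; b_3 = 264; c_3 = 32; p_4 = 128; q_4 = 96; s_4 = 232; t_4 = 184; p_5 = 272; s_5 = 392; t_5 = 392; a_6 = 176; b_6 = 264; c_6 = 64; a_7 = 96; c_7 = 64; s_8 = 16; t_8 = 96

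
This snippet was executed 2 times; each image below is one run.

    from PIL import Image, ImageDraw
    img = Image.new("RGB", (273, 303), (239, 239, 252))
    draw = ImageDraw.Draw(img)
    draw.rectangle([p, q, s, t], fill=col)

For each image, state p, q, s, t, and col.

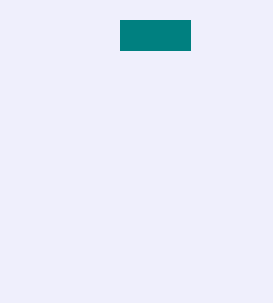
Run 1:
p = 120
q = 20
s = 190
t = 50
col = 'teal'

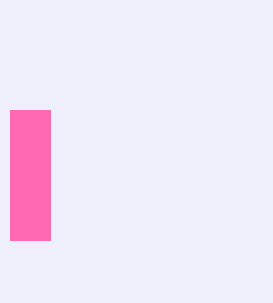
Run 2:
p = 10; q = 110; s = 50; t = 240; col = 'hotpink'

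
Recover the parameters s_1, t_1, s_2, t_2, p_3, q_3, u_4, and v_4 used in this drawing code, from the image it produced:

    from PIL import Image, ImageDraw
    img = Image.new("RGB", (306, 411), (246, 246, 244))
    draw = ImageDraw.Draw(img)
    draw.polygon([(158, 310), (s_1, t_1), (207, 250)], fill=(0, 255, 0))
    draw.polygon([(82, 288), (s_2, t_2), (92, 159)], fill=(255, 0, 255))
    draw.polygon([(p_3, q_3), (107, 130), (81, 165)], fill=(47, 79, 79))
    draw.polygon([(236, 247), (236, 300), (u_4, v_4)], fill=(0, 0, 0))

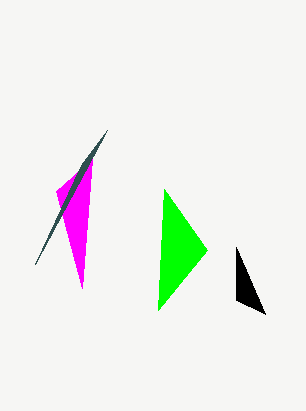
s_1 = 164
t_1 = 189
s_2 = 56
t_2 = 191
p_3 = 35
q_3 = 264
u_4 = 265
v_4 = 314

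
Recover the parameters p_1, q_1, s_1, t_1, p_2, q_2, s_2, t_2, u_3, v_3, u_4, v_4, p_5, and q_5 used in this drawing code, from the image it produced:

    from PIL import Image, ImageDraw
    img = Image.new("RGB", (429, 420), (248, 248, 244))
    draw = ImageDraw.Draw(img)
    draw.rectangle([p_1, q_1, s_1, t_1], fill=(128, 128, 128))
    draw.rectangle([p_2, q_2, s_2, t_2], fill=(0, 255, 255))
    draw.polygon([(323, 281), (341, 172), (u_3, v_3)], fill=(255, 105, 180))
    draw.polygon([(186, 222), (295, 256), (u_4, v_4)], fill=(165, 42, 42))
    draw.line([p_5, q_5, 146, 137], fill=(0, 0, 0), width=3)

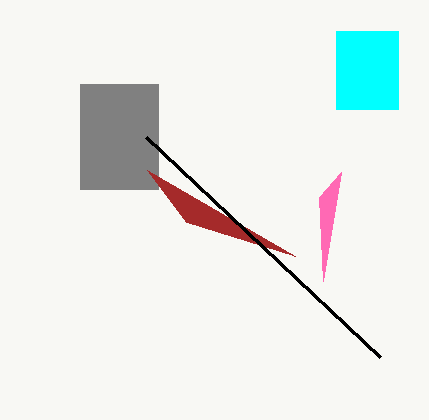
p_1 = 80
q_1 = 84
s_1 = 158
t_1 = 189
p_2 = 336
q_2 = 31
s_2 = 398
t_2 = 109
u_3 = 319
v_3 = 197
u_4 = 147
v_4 = 170
p_5 = 380
q_5 = 357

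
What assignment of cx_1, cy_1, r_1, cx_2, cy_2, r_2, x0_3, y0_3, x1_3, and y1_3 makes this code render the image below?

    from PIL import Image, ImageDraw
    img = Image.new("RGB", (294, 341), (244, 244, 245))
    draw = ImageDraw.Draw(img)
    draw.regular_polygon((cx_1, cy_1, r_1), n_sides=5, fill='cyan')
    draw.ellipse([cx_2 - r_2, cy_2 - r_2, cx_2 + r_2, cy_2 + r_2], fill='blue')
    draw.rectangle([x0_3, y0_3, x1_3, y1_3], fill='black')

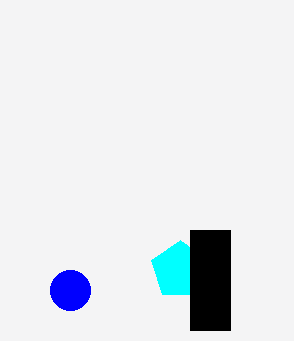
cx_1 = 180; cy_1 = 270; r_1 = 30; cx_2 = 70; cy_2 = 290; r_2 = 20; x0_3 = 190; y0_3 = 230; x1_3 = 230; y1_3 = 330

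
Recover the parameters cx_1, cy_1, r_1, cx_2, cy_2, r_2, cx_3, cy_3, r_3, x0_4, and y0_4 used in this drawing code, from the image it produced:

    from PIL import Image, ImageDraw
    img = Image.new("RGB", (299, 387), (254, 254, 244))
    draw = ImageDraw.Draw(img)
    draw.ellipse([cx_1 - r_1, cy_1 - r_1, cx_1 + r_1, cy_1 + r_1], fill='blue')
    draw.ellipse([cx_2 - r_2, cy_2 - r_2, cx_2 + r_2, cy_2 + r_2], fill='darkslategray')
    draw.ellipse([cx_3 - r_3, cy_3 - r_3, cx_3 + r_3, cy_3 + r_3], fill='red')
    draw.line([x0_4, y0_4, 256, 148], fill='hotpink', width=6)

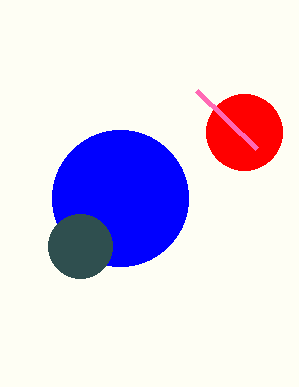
cx_1 = 120; cy_1 = 198; r_1 = 68; cx_2 = 80; cy_2 = 246; r_2 = 32; cx_3 = 244; cy_3 = 132; r_3 = 38; x0_4 = 196; y0_4 = 90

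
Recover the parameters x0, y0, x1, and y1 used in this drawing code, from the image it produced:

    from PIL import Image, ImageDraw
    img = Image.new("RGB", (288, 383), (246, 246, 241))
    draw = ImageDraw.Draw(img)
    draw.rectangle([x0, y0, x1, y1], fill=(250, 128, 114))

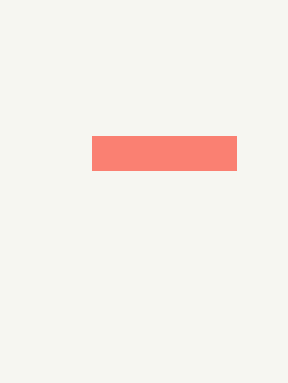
x0 = 92, y0 = 136, x1 = 236, y1 = 170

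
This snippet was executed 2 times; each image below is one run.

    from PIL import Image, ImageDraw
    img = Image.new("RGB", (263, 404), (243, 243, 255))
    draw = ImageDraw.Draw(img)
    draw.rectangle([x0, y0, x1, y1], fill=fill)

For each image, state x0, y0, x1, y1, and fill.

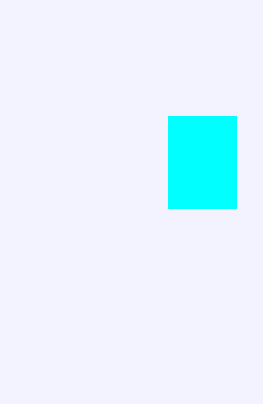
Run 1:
x0 = 168
y0 = 116
x1 = 236
y1 = 208
fill = 'cyan'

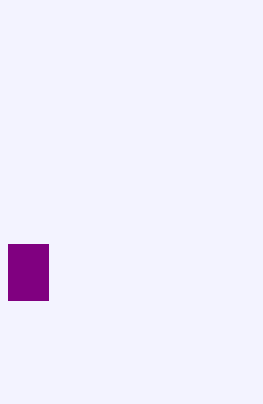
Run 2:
x0 = 8, y0 = 244, x1 = 48, y1 = 300, fill = 'purple'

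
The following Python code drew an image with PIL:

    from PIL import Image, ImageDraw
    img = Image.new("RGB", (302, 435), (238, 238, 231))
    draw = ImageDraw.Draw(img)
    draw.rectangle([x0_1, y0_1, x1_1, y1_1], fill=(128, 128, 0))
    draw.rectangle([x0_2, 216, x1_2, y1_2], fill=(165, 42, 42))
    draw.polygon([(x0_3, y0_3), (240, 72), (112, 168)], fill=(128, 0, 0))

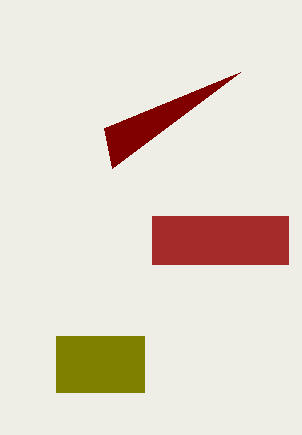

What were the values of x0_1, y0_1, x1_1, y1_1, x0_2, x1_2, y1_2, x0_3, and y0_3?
x0_1 = 56; y0_1 = 336; x1_1 = 144; y1_1 = 392; x0_2 = 152; x1_2 = 288; y1_2 = 264; x0_3 = 104; y0_3 = 128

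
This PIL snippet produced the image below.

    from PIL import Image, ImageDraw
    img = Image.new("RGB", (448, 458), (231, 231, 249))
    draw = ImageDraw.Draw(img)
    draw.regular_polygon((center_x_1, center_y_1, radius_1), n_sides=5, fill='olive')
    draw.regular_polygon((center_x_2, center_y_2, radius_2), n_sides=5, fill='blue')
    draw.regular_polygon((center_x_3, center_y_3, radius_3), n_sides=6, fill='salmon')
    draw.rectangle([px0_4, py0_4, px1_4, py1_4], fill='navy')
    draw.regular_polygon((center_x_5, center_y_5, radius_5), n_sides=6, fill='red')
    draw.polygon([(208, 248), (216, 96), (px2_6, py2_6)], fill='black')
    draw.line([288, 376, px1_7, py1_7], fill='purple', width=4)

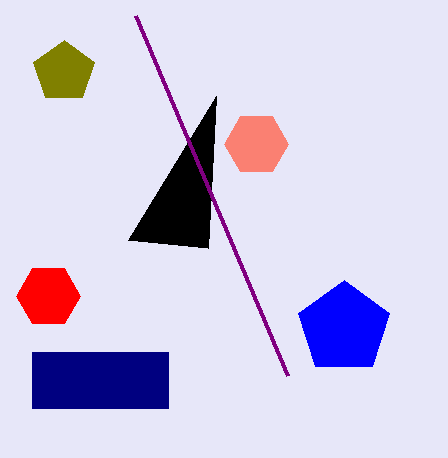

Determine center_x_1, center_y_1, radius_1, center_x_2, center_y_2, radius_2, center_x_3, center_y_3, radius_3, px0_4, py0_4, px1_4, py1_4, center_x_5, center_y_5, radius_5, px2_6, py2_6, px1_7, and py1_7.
center_x_1 = 64
center_y_1 = 72
radius_1 = 32
center_x_2 = 344
center_y_2 = 328
radius_2 = 48
center_x_3 = 256
center_y_3 = 144
radius_3 = 32
px0_4 = 32
py0_4 = 352
px1_4 = 168
py1_4 = 408
center_x_5 = 48
center_y_5 = 296
radius_5 = 32
px2_6 = 128
py2_6 = 240
px1_7 = 136
py1_7 = 16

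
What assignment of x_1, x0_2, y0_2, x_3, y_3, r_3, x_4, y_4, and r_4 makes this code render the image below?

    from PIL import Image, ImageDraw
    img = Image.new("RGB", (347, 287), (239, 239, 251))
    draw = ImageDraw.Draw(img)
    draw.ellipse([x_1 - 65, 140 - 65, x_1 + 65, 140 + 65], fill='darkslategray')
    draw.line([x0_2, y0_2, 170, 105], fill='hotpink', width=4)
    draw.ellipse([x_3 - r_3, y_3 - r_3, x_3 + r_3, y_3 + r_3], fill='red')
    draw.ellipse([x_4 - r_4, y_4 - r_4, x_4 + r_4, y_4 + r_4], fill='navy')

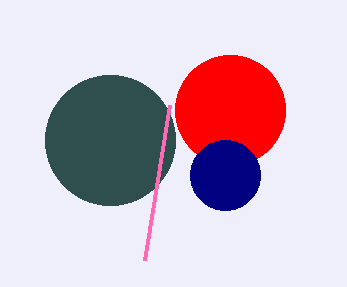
x_1 = 110
x0_2 = 145
y0_2 = 260
x_3 = 230
y_3 = 110
r_3 = 55
x_4 = 225
y_4 = 175
r_4 = 35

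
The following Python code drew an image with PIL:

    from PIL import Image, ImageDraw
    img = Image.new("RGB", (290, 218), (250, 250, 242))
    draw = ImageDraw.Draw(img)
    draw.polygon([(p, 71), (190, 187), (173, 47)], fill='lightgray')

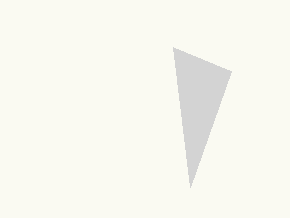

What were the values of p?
p = 231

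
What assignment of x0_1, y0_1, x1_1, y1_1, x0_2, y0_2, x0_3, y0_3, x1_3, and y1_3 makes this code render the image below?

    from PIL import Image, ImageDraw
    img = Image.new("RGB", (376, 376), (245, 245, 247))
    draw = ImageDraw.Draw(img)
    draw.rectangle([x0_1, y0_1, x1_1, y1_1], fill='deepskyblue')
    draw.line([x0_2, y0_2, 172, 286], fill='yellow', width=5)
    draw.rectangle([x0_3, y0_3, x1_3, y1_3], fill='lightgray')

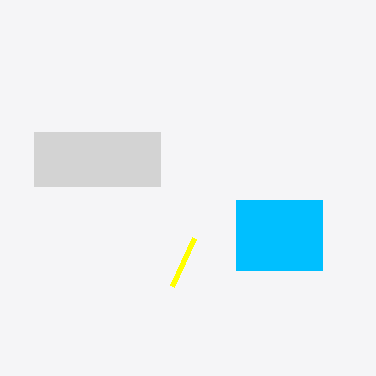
x0_1 = 236
y0_1 = 200
x1_1 = 322
y1_1 = 270
x0_2 = 194
y0_2 = 238
x0_3 = 34
y0_3 = 132
x1_3 = 160
y1_3 = 186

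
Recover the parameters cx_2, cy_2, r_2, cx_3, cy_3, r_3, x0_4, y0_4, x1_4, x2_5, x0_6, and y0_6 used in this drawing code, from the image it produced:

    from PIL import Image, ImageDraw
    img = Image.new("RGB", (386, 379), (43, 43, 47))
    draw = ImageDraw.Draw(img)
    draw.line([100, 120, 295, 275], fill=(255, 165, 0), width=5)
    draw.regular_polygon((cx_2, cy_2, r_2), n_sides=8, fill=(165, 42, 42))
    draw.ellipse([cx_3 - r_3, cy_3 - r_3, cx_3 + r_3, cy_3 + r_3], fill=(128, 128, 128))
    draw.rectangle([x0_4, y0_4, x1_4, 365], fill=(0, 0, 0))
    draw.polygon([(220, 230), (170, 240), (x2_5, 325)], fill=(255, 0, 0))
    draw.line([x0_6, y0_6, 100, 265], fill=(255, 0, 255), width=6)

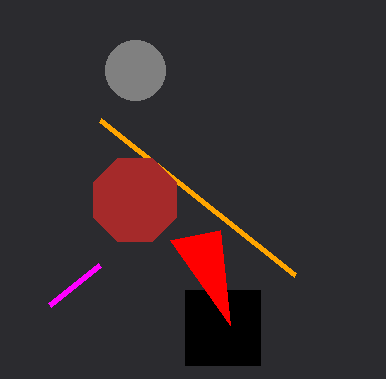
cx_2 = 135
cy_2 = 200
r_2 = 45
cx_3 = 135
cy_3 = 70
r_3 = 30
x0_4 = 185
y0_4 = 290
x1_4 = 260
x2_5 = 230
x0_6 = 50
y0_6 = 305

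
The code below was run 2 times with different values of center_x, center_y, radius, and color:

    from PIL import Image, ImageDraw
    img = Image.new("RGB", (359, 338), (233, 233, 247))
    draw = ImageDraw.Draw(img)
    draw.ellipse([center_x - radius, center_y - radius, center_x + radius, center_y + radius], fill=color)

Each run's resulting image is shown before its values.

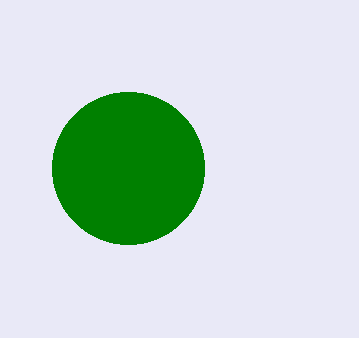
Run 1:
center_x = 128; center_y = 168; radius = 76; color = 'green'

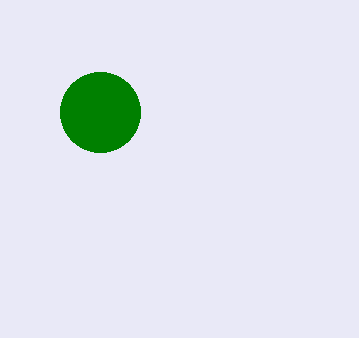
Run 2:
center_x = 100, center_y = 112, radius = 40, color = 'green'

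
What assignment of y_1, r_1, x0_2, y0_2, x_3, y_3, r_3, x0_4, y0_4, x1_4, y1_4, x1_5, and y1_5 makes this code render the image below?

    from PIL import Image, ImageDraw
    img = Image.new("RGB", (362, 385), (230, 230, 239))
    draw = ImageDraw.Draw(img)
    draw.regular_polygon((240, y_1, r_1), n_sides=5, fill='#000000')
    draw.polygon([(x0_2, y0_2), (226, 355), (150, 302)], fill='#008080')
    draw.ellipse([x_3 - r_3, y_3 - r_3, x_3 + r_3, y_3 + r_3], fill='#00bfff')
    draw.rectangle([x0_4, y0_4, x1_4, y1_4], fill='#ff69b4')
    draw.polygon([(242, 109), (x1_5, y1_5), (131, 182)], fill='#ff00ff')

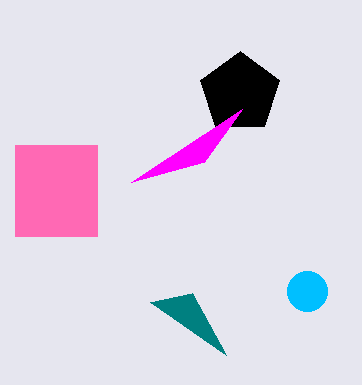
y_1 = 93
r_1 = 42
x0_2 = 192
y0_2 = 293
x_3 = 307
y_3 = 291
r_3 = 20
x0_4 = 15
y0_4 = 145
x1_4 = 97
y1_4 = 236
x1_5 = 204
y1_5 = 162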